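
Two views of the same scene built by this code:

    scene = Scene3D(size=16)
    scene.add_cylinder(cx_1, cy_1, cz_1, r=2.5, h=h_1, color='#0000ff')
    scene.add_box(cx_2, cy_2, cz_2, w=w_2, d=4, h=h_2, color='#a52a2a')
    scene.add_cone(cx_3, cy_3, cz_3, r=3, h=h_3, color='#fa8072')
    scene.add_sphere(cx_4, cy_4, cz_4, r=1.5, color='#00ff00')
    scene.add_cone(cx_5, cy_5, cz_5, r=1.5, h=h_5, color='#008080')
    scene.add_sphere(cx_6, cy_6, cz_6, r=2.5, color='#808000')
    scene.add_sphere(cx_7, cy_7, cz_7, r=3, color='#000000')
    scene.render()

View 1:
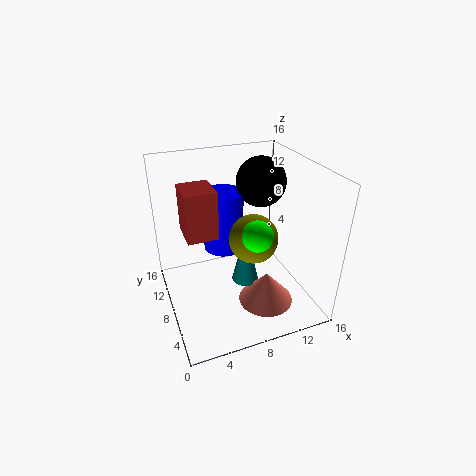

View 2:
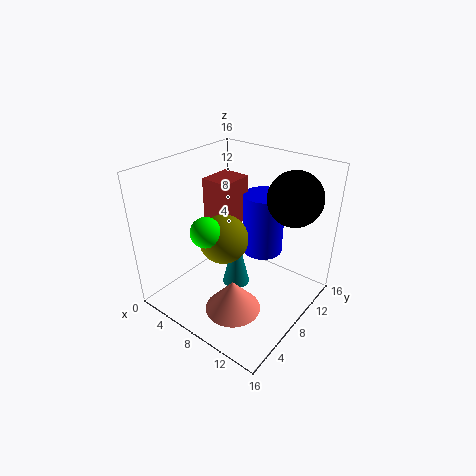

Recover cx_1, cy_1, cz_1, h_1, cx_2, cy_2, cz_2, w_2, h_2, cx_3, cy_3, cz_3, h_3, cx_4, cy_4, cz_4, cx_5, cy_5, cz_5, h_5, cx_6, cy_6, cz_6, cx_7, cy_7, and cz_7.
cx_1 = 8; cy_1 = 13; cz_1 = 4; h_1 = 7.5; cx_2 = 2.5; cy_2 = 8.5; cz_2 = 8; w_2 = 3.5; h_2 = 5.5; cx_3 = 10; cy_3 = 4.5; cz_3 = 1.5; h_3 = 3.5; cx_4 = 8; cy_4 = 3; cz_4 = 11; cx_5 = 8.5; cy_5 = 7; cz_5 = 3; h_5 = 6.5; cx_6 = 8.5; cy_6 = 5; cz_6 = 9.5; cx_7 = 12.5; cy_7 = 12; cz_7 = 12.5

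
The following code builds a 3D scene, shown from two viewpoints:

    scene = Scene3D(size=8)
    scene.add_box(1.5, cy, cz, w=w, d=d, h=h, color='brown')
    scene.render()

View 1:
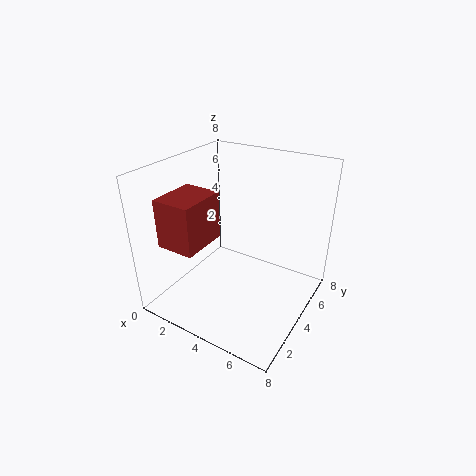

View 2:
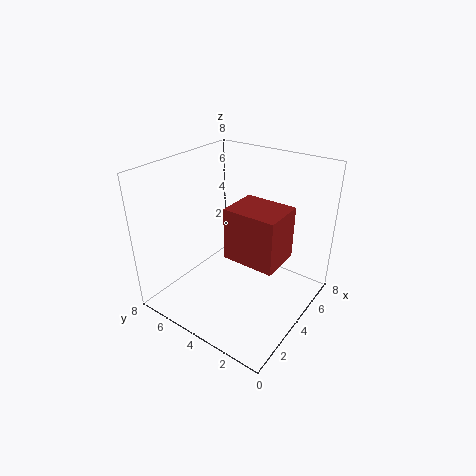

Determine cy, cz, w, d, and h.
cy = 0.5
cz = 4.5
w = 2
d = 2.5
h = 2.5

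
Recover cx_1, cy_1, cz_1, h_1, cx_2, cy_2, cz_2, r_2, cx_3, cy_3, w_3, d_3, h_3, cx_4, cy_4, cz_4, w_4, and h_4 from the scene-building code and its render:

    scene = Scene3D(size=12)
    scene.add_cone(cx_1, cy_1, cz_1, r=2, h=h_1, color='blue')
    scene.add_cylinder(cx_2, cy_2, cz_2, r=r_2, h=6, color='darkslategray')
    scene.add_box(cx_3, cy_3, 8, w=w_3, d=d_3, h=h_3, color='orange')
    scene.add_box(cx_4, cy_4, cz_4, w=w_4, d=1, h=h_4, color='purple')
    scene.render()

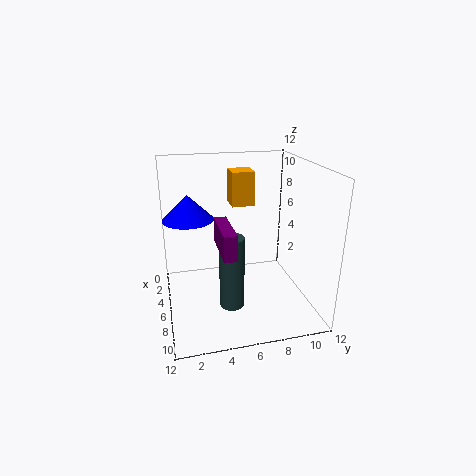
cx_1 = 6, cy_1 = 2, cz_1 = 8, h_1 = 2, cx_2 = 8, cy_2 = 5, cz_2 = 1, r_2 = 1, cx_3 = 2, cy_3 = 6, w_3 = 2, d_3 = 2, h_3 = 3, cx_4 = 6, cy_4 = 4, cz_4 = 6, w_4 = 4, h_4 = 2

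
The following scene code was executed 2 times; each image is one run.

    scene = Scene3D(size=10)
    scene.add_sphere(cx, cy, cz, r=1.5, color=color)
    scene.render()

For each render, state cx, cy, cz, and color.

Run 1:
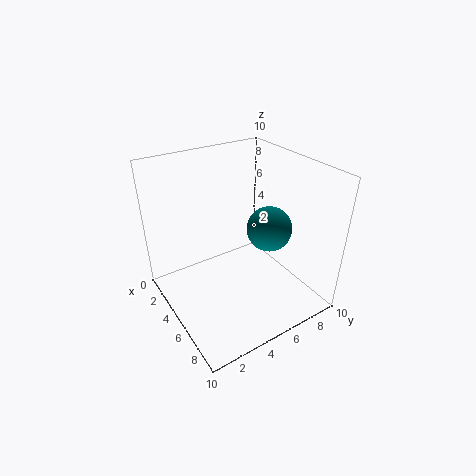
cx = 6.5; cy = 6.5; cz = 6; color = 'teal'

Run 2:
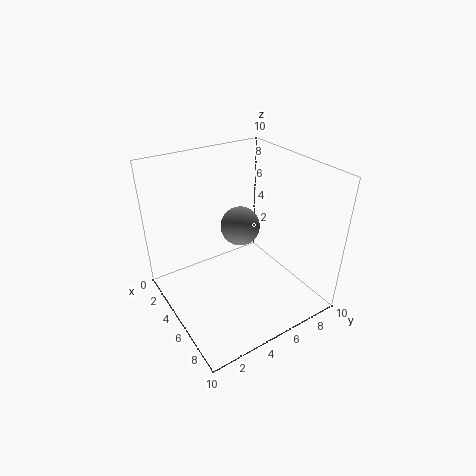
cx = 3; cy = 6.5; cz = 4.5; color = 'gray'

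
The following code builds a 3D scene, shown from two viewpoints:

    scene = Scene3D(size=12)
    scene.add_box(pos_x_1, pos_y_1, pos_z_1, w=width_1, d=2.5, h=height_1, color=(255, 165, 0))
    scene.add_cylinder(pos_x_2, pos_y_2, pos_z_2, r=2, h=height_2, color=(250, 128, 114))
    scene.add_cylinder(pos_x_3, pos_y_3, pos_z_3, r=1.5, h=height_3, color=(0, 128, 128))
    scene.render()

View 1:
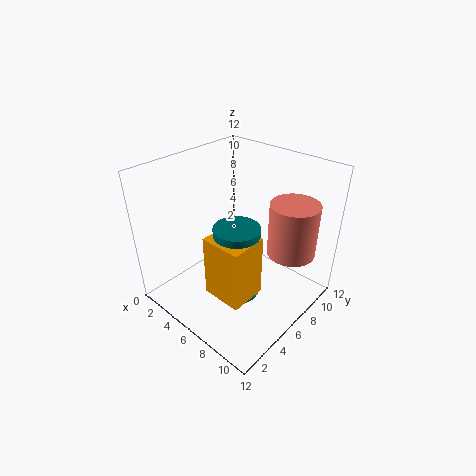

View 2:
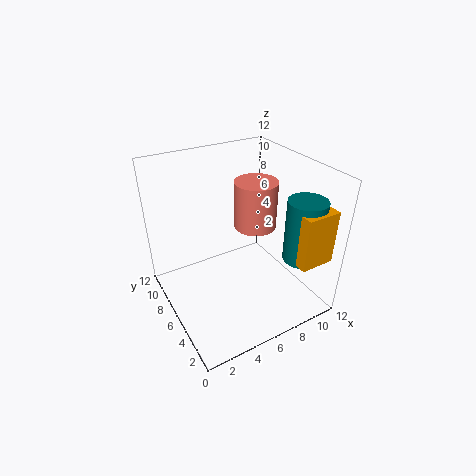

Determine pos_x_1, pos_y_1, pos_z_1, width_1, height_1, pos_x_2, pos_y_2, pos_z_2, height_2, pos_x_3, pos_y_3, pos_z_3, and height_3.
pos_x_1 = 8.25; pos_y_1 = 0.25; pos_z_1 = 5.5; width_1 = 2.75; height_1 = 4.25; pos_x_2 = 9.5; pos_y_2 = 8.75; pos_z_2 = 4.75; height_2 = 4.5; pos_x_3 = 9.5; pos_y_3 = 2; pos_z_3 = 5.25; height_3 = 5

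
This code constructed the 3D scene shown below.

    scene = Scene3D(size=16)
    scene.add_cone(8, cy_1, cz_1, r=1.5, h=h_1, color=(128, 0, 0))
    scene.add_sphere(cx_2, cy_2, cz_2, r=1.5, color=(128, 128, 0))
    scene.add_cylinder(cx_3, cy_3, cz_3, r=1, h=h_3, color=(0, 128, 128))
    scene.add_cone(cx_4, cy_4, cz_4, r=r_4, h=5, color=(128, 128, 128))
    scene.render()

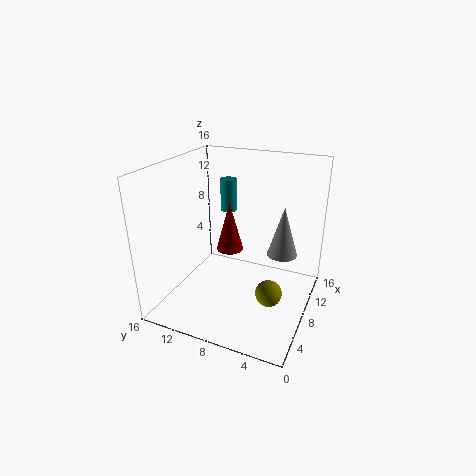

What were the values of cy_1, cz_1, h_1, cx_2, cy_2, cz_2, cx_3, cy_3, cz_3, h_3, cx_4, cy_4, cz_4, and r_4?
cy_1 = 9
cz_1 = 6.5
h_1 = 5.5
cx_2 = 7.5
cy_2 = 4
cz_2 = 2
cx_3 = 13
cy_3 = 11.5
cz_3 = 9
h_3 = 4
cx_4 = 6.5
cy_4 = 2.5
cz_4 = 8
r_4 = 1.5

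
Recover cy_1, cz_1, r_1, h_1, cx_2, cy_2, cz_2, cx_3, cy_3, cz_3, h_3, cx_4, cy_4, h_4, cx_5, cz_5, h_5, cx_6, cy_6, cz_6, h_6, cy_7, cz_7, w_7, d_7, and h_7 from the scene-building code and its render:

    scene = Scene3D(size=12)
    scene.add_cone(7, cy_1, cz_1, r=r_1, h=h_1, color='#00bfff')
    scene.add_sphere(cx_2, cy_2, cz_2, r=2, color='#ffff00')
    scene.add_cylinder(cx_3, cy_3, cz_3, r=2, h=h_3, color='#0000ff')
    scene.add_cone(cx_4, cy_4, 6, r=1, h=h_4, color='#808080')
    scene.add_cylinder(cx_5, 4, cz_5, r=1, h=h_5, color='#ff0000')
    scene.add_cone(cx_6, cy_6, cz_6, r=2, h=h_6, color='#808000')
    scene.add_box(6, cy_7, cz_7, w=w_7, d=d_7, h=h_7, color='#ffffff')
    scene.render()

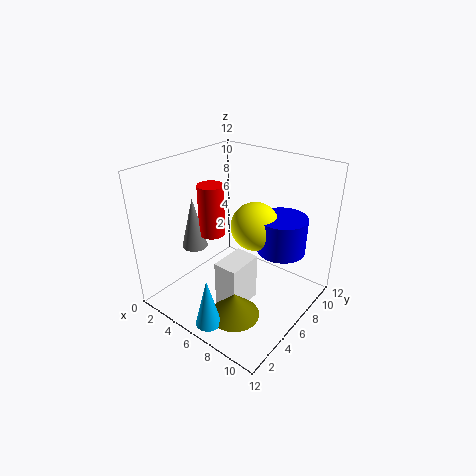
cy_1 = 1
cz_1 = 1
r_1 = 1
h_1 = 4
cx_2 = 7
cy_2 = 7
cz_2 = 7
cx_3 = 9
cy_3 = 8
cz_3 = 5
h_3 = 3
cx_4 = 4
cy_4 = 3
h_4 = 4
cx_5 = 5
cz_5 = 7
h_5 = 4
cx_6 = 8
cy_6 = 3
cz_6 = 1
h_6 = 2
cy_7 = 3
cz_7 = 1
w_7 = 2
d_7 = 3
h_7 = 4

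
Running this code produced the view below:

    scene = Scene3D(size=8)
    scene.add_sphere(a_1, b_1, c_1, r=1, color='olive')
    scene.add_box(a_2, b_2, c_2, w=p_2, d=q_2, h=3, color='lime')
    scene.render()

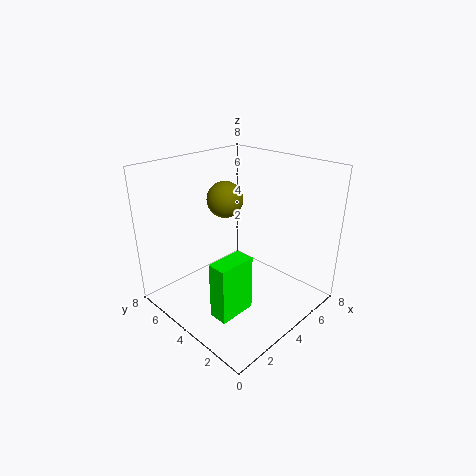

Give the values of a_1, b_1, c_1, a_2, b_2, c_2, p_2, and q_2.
a_1 = 4, b_1 = 5, c_1 = 6, a_2 = 1, b_2 = 2, c_2 = 1, p_2 = 2, q_2 = 1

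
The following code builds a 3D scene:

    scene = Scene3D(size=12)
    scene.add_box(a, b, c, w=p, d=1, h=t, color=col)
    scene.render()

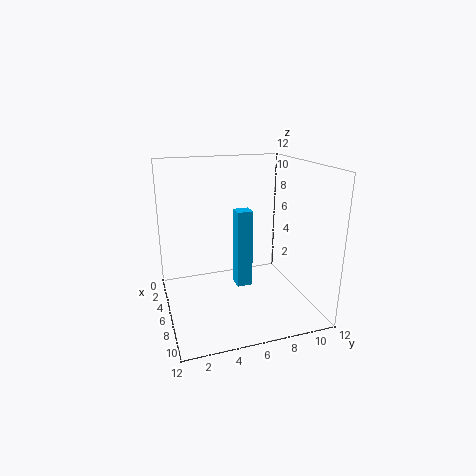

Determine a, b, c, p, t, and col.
a = 11, b = 4, c = 5, p = 1, t = 5, col = 'deepskyblue'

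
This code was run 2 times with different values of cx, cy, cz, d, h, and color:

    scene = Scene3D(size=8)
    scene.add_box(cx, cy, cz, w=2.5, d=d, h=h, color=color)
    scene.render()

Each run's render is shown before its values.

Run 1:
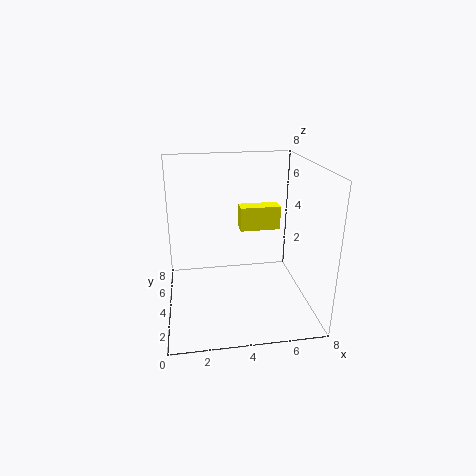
cx = 4.5
cy = 6
cz = 3.5
d = 1
h = 1.5
color = 'yellow'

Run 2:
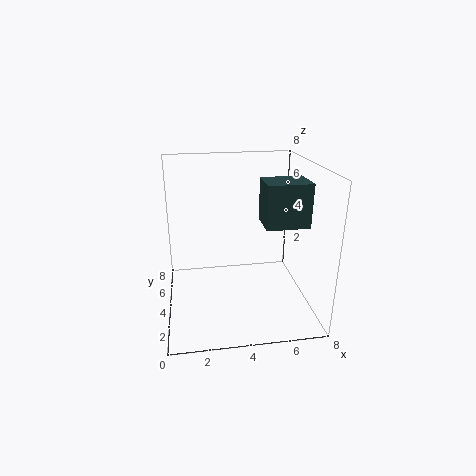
cx = 5.5
cy = 3.5
cz = 4.5
d = 2
h = 2.5
color = 'darkslategray'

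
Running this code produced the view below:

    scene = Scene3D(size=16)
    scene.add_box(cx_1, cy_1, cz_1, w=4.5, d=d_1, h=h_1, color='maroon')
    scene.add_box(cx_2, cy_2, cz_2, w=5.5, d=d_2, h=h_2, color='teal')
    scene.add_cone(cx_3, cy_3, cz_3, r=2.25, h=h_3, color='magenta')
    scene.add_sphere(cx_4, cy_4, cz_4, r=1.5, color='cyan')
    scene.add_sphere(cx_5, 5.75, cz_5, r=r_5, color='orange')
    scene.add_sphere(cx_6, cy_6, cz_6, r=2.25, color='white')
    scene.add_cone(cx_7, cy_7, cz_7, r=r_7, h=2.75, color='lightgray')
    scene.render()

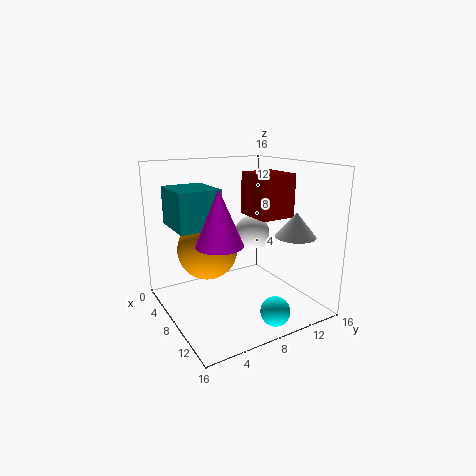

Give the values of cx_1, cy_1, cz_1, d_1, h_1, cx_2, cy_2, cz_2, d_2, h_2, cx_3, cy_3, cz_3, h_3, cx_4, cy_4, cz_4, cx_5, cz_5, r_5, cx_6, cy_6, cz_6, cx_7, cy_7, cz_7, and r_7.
cx_1 = 6.25, cy_1 = 9.5, cz_1 = 10.25, d_1 = 4, h_1 = 4.75, cx_2 = 2.25, cy_2 = 1.5, cz_2 = 9.25, d_2 = 4.75, h_2 = 4.25, cx_3 = 12.25, cy_3 = 3.5, cz_3 = 9.25, h_3 = 5.25, cx_4 = 14.5, cy_4 = 8.5, cz_4 = 2, cx_5 = 4.75, cz_5 = 6, r_5 = 3.5, cx_6 = 4, cy_6 = 12.5, cz_6 = 6.75, cx_7 = 11.5, cy_7 = 13.25, cz_7 = 8.25, r_7 = 2.25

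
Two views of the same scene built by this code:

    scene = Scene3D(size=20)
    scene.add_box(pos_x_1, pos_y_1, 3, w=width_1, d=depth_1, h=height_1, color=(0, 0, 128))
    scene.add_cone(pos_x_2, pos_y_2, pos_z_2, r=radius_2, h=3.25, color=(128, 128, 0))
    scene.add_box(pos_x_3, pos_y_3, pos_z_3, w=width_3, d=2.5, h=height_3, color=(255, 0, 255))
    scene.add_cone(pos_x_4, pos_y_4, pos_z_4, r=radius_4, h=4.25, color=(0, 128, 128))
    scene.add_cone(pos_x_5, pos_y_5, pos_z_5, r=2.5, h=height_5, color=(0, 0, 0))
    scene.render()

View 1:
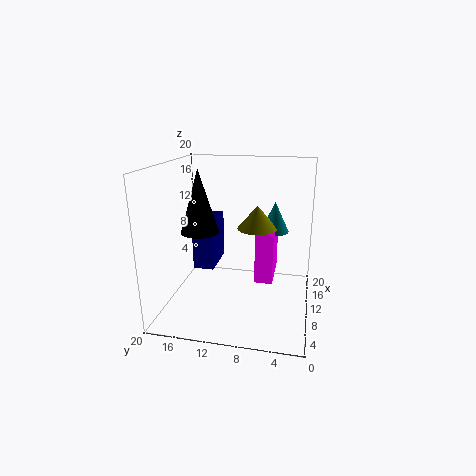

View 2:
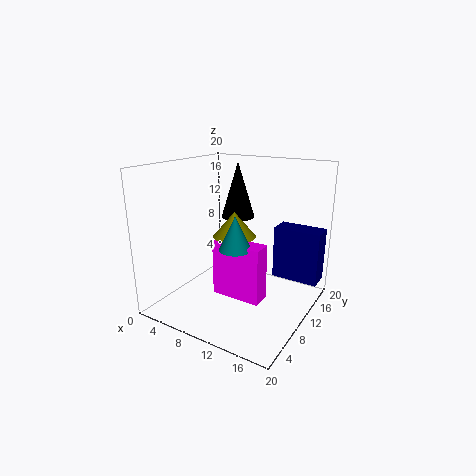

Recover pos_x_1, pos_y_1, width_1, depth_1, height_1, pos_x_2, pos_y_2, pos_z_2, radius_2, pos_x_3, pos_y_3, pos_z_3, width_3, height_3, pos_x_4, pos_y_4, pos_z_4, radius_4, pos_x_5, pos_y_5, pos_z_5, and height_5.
pos_x_1 = 13.25; pos_y_1 = 14.75; width_1 = 6.75; depth_1 = 3.25; height_1 = 7.75; pos_x_2 = 11; pos_y_2 = 7.5; pos_z_2 = 11.25; radius_2 = 2.75; pos_x_3 = 9.25; pos_y_3 = 5; pos_z_3 = 3.75; width_3 = 6.5; height_3 = 7.25; pos_x_4 = 12.5; pos_y_4 = 5.25; pos_z_4 = 10.5; radius_4 = 2; pos_x_5 = 7.25; pos_y_5 = 14.5; pos_z_5 = 11.5; height_5 = 8.25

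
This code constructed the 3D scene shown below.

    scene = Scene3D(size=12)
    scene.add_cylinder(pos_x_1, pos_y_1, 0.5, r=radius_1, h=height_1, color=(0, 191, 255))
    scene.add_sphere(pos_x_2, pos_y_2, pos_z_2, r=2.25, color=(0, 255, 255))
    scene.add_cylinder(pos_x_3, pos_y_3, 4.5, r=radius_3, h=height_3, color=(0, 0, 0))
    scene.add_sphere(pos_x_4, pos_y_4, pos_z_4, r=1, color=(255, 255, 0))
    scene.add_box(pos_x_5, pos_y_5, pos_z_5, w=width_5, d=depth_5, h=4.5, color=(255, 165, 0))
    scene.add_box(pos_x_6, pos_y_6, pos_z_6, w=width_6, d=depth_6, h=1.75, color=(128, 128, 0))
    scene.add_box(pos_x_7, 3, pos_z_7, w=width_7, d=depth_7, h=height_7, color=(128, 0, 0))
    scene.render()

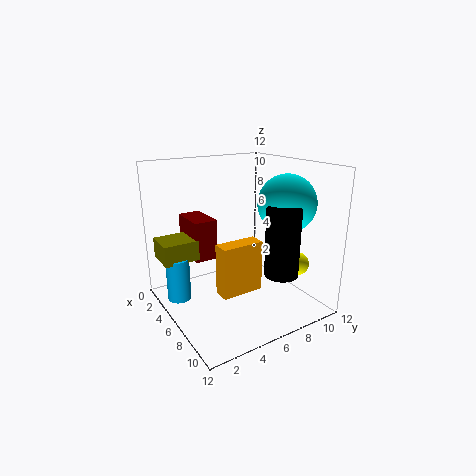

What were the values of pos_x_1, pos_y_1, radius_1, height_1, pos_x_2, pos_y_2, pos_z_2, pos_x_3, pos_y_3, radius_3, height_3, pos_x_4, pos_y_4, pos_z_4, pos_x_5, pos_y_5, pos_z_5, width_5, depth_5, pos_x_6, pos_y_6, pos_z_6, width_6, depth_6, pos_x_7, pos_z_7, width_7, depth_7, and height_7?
pos_x_1 = 3.5, pos_y_1 = 1.5, radius_1 = 1, height_1 = 3.75, pos_x_2 = 9, pos_y_2 = 8.5, pos_z_2 = 9.25, pos_x_3 = 10.75, pos_y_3 = 6.75, radius_3 = 1.25, height_3 = 5, pos_x_4 = 8.5, pos_y_4 = 10.5, pos_z_4 = 3.5, pos_x_5 = 5.25, pos_y_5 = 4.25, pos_z_5 = 1, width_5 = 1.5, depth_5 = 3.75, pos_x_6 = 1.5, pos_y_6 = 0.25, pos_z_6 = 4, width_6 = 2.75, depth_6 = 3, pos_x_7 = 0.75, pos_z_7 = 3.75, width_7 = 3.5, depth_7 = 2, height_7 = 3.5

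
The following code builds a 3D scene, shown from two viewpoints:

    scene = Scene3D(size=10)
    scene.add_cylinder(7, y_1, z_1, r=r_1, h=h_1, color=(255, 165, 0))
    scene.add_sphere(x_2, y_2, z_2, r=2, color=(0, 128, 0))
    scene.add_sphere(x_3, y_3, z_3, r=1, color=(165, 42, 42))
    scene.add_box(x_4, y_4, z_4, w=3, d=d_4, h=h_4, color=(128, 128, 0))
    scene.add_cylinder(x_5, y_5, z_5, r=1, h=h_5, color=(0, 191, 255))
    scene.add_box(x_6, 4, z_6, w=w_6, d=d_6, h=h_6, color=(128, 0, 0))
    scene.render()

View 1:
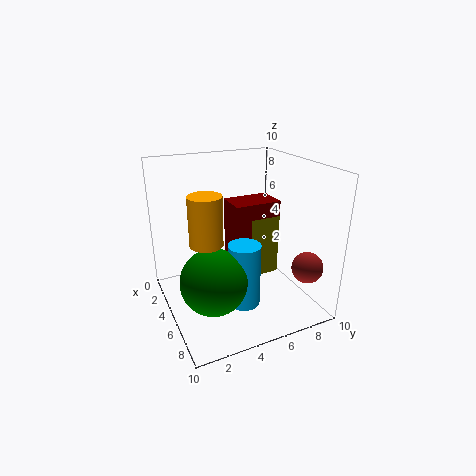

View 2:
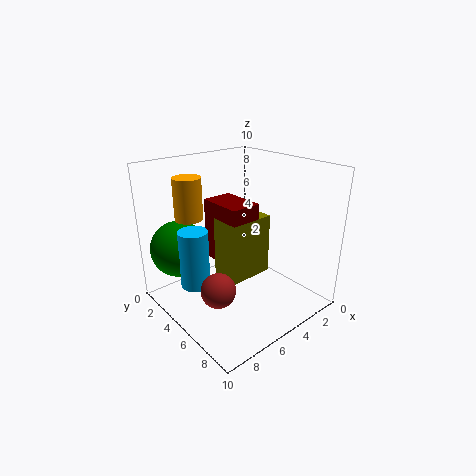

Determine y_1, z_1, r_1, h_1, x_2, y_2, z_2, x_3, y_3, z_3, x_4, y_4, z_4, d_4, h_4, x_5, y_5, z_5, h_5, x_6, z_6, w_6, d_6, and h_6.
y_1 = 2; z_1 = 6; r_1 = 1; h_1 = 3; x_2 = 8; y_2 = 2; z_2 = 4; x_3 = 9; y_3 = 8; z_3 = 4; x_4 = 4; y_4 = 5; z_4 = 3; d_4 = 2; h_4 = 4; x_5 = 8; y_5 = 4; z_5 = 2; h_5 = 4; x_6 = 5; z_6 = 4; w_6 = 2; d_6 = 3; h_6 = 4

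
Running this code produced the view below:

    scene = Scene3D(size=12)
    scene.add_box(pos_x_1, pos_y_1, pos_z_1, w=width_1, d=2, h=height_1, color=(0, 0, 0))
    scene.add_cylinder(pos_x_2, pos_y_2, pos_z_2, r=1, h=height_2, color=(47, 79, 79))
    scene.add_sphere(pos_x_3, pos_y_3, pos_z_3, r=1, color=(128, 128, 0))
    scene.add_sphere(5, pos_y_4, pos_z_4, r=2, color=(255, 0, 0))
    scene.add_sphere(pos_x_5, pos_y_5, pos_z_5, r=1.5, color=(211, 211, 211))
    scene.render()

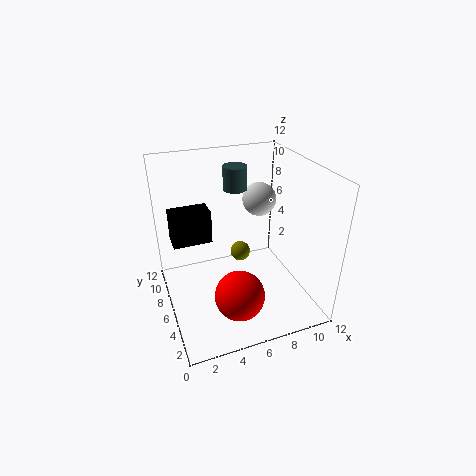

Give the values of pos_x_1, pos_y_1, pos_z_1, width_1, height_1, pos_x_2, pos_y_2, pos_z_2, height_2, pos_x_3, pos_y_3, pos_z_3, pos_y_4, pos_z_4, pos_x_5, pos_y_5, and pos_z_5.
pos_x_1 = 1; pos_y_1 = 8.5; pos_z_1 = 4.5; width_1 = 3.5; height_1 = 3; pos_x_2 = 6.5; pos_y_2 = 8; pos_z_2 = 9.5; height_2 = 2; pos_x_3 = 8; pos_y_3 = 10.5; pos_z_3 = 1.5; pos_y_4 = 3; pos_z_4 = 2.5; pos_x_5 = 9; pos_y_5 = 8.5; pos_z_5 = 8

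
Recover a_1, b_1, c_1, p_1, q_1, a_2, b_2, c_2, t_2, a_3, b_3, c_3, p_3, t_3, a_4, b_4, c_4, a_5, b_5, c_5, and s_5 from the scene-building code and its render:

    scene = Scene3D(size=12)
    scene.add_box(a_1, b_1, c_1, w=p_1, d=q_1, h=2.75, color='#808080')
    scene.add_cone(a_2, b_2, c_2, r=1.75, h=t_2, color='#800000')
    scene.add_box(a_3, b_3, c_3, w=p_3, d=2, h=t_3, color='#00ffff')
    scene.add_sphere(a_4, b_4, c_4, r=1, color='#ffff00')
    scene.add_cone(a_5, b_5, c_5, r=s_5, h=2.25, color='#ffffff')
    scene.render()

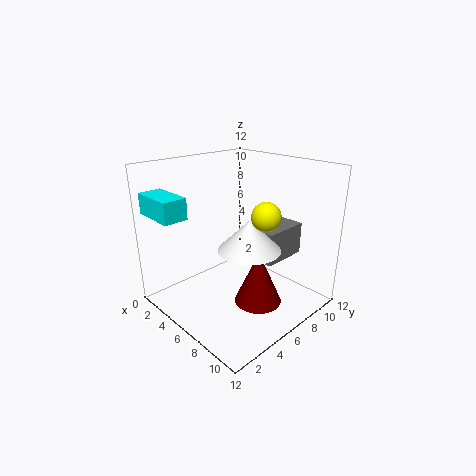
a_1 = 6; b_1 = 7; c_1 = 4; p_1 = 2.75; q_1 = 4; a_2 = 9.75; b_2 = 4.5; c_2 = 2.5; t_2 = 4; a_3 = 0.25; b_3 = 0.5; c_3 = 8; p_3 = 3.75; t_3 = 1.75; a_4 = 10.5; b_4 = 4.25; c_4 = 9.5; a_5 = 9.25; b_5 = 4; c_5 = 6.75; s_5 = 2.25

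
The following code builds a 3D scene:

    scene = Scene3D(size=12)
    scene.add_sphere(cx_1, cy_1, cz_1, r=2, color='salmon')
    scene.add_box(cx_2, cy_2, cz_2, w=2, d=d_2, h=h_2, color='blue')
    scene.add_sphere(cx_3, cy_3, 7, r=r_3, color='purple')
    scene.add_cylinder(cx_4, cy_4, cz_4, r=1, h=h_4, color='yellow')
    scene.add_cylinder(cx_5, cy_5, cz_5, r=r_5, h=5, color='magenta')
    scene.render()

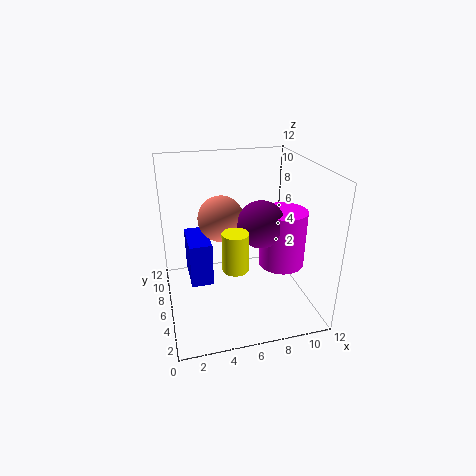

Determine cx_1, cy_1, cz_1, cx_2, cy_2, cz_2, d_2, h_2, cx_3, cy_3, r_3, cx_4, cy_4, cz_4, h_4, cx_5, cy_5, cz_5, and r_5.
cx_1 = 5; cy_1 = 8; cz_1 = 7; cx_2 = 2; cy_2 = 7; cz_2 = 1; d_2 = 4; h_2 = 4; cx_3 = 8; cy_3 = 6; r_3 = 2; cx_4 = 5; cy_4 = 3; cz_4 = 5; h_4 = 3; cx_5 = 10; cy_5 = 6; cz_5 = 3; r_5 = 2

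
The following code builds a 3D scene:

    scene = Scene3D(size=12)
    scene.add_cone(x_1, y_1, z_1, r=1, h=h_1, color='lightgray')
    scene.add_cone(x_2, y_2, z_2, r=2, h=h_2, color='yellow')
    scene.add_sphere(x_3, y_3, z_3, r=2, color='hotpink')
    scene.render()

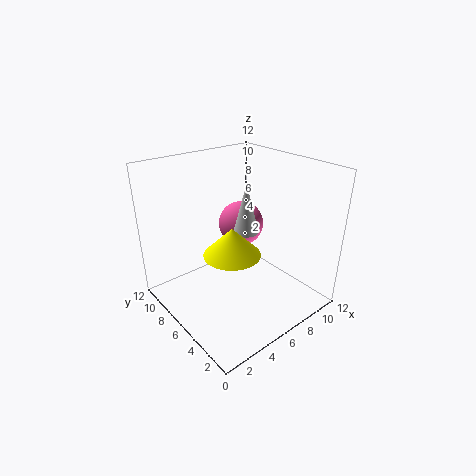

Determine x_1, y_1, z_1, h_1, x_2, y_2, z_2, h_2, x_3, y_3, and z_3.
x_1 = 6, y_1 = 5, z_1 = 7, h_1 = 4, x_2 = 3, y_2 = 3, z_2 = 7, h_2 = 2, x_3 = 8, y_3 = 8, z_3 = 6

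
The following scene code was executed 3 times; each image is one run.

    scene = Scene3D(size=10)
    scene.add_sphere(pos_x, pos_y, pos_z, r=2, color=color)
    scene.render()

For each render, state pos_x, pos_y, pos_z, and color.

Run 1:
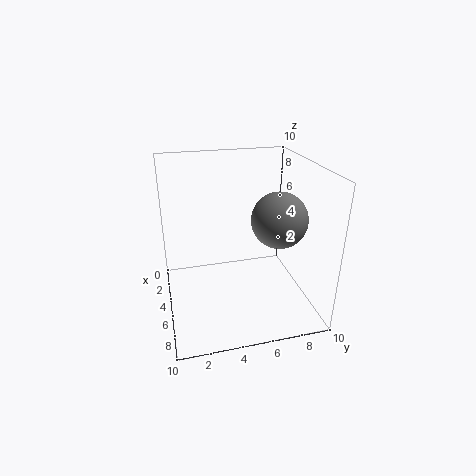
pos_x = 5
pos_y = 8
pos_z = 6
color = 'gray'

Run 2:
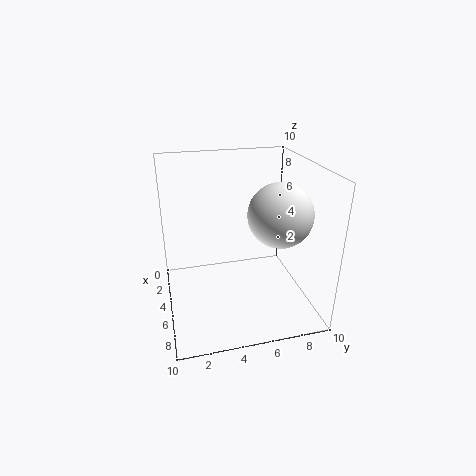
pos_x = 7.5
pos_y = 7
pos_z = 7.5
color = 'white'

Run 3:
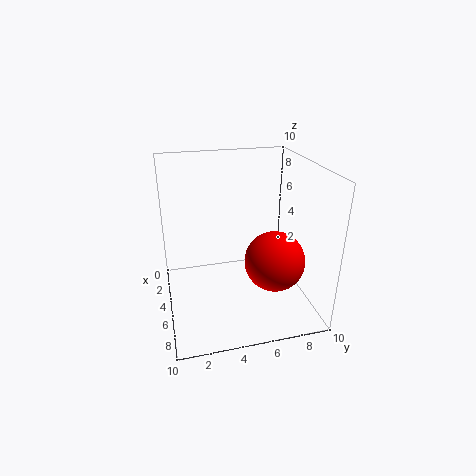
pos_x = 7
pos_y = 7
pos_z = 4
color = 'red'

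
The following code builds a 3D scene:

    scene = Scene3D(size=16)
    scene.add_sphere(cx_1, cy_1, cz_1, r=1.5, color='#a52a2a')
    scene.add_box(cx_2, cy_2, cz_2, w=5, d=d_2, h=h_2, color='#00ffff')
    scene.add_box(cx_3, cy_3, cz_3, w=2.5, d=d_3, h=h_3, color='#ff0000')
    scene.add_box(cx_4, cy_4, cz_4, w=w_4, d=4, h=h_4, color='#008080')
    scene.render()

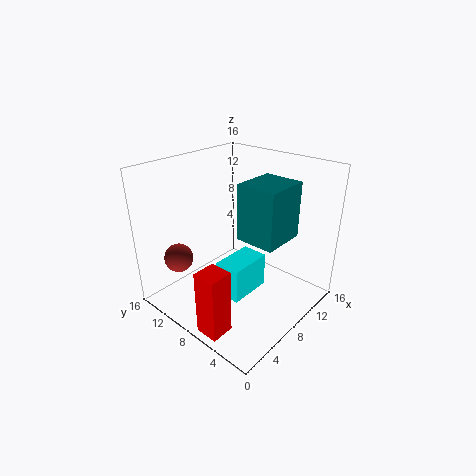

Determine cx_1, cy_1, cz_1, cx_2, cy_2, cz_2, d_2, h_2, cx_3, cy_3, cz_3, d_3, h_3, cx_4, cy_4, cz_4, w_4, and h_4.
cx_1 = 2; cy_1 = 11; cz_1 = 7; cx_2 = 5.5; cy_2 = 6; cz_2 = 1.5; d_2 = 3; h_2 = 4; cx_3 = 0.5; cy_3 = 4.5; cz_3 = 0.5; d_3 = 2.5; h_3 = 7; cx_4 = 5; cy_4 = 1.5; cz_4 = 10; w_4 = 4.5; h_4 = 5.5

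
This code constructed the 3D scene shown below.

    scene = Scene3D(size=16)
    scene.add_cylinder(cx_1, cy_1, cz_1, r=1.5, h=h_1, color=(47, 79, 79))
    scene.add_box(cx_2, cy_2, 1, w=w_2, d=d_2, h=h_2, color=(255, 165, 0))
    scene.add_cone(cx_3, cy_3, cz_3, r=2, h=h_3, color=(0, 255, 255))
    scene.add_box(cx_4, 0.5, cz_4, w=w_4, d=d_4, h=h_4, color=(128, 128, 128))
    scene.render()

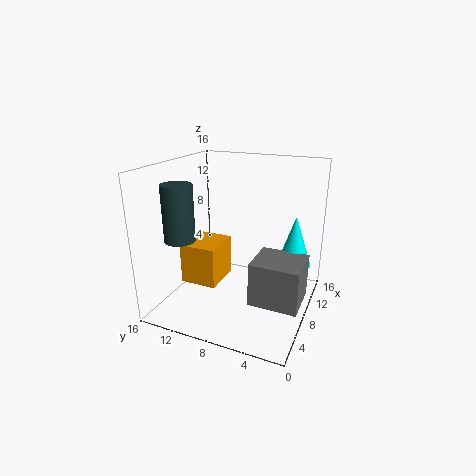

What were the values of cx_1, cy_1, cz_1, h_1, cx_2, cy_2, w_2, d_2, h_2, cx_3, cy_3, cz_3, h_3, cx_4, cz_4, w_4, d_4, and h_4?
cx_1 = 2; cy_1 = 11.5; cz_1 = 9.5; h_1 = 5.5; cx_2 = 7.5; cy_2 = 11; w_2 = 5; d_2 = 4.5; h_2 = 5; cx_3 = 12; cy_3 = 2.5; cz_3 = 4; h_3 = 6; cx_4 = 6; cz_4 = 1; w_4 = 5; d_4 = 5.5; h_4 = 5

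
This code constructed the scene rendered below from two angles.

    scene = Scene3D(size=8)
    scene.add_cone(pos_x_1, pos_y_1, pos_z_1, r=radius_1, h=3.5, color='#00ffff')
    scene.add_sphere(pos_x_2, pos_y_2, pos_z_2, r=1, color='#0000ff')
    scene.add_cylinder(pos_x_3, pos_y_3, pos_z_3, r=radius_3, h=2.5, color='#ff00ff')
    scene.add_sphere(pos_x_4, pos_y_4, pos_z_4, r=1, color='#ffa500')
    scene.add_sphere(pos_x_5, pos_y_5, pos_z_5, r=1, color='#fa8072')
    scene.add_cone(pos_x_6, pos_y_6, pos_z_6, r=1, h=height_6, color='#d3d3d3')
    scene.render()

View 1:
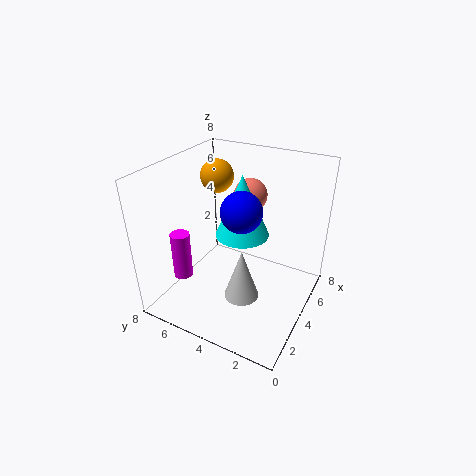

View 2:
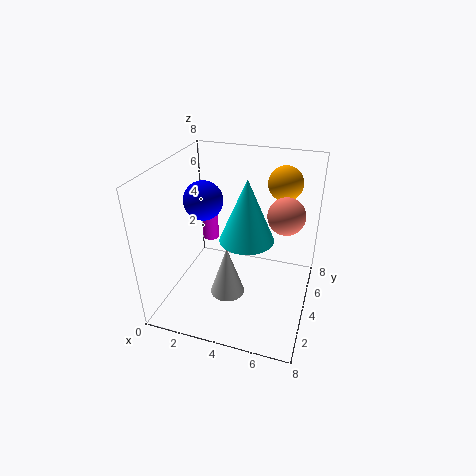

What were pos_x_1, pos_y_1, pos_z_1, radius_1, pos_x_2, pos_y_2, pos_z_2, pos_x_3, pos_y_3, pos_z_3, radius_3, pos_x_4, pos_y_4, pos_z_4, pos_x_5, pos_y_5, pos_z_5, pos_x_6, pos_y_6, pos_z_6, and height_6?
pos_x_1 = 4.5
pos_y_1 = 4
pos_z_1 = 4
radius_1 = 1.5
pos_x_2 = 2.5
pos_y_2 = 3
pos_z_2 = 6.5
pos_x_3 = 1.5
pos_y_3 = 6
pos_z_3 = 2.5
radius_3 = 0.5
pos_x_4 = 6
pos_y_4 = 6.5
pos_z_4 = 6.5
pos_x_5 = 6.5
pos_y_5 = 4.5
pos_z_5 = 5.5
pos_x_6 = 3.5
pos_y_6 = 3.5
pos_z_6 = 0.5
height_6 = 3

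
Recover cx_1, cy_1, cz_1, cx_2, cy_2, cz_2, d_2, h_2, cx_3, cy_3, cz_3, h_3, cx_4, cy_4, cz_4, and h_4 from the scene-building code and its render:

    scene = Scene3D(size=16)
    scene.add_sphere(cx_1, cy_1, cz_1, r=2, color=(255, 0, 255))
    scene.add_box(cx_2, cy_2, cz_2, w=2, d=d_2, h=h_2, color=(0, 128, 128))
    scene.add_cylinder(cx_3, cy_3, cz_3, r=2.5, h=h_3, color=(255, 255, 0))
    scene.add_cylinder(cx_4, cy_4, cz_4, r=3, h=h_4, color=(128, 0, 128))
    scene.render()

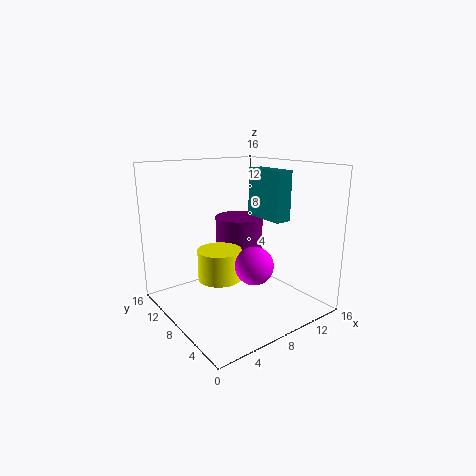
cx_1 = 7.5
cy_1 = 4.5
cz_1 = 6
cx_2 = 13
cy_2 = 7
cz_2 = 9
d_2 = 5.5
h_2 = 6
cx_3 = 6.5
cy_3 = 9.5
cz_3 = 3
h_3 = 3.5
cx_4 = 11.5
cy_4 = 12.5
cz_4 = 3.5
h_4 = 5.5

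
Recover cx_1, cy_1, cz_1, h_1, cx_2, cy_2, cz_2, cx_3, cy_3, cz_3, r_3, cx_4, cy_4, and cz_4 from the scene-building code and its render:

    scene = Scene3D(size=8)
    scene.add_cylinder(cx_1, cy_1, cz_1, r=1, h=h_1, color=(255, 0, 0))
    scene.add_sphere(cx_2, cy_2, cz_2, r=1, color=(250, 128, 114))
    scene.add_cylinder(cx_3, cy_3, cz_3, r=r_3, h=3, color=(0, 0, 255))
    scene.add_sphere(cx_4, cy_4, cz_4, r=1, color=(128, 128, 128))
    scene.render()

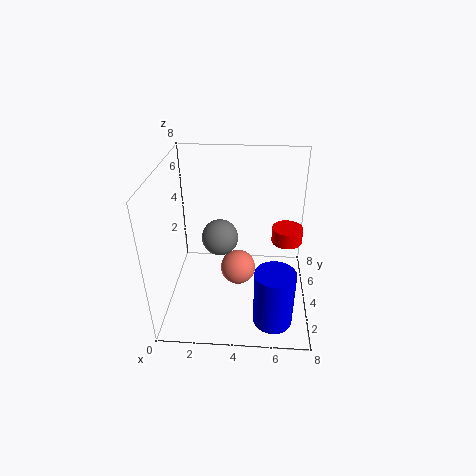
cx_1 = 7, cy_1 = 7, cz_1 = 2, h_1 = 1, cx_2 = 4, cy_2 = 4, cz_2 = 2, cx_3 = 6, cy_3 = 1, cz_3 = 1, r_3 = 1, cx_4 = 3, cy_4 = 4, cz_4 = 4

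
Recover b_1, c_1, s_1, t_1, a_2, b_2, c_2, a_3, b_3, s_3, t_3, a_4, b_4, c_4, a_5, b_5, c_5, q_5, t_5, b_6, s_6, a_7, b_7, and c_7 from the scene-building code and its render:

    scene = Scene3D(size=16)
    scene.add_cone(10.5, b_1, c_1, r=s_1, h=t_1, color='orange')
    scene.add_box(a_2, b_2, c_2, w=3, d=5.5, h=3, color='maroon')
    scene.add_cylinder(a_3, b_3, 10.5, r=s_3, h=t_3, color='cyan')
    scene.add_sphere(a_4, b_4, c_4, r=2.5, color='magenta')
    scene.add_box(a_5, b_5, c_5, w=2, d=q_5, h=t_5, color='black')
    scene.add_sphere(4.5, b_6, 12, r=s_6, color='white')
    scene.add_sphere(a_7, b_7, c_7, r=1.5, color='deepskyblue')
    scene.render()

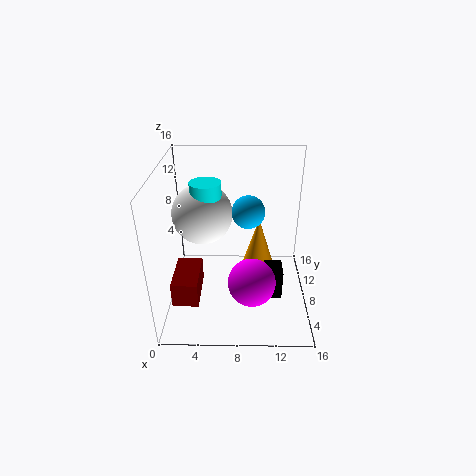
b_1 = 11.5, c_1 = 2, s_1 = 2, t_1 = 6.5, a_2 = 0.5, b_2 = 5, c_2 = 0.5, a_3 = 5, b_3 = 5.5, s_3 = 1.5, t_3 = 5, a_4 = 9.5, b_4 = 4, c_4 = 5, a_5 = 11, b_5 = 5.5, c_5 = 1.5, q_5 = 2.5, t_5 = 3.5, b_6 = 6, s_6 = 3, a_7 = 9, b_7 = 3.5, c_7 = 13.5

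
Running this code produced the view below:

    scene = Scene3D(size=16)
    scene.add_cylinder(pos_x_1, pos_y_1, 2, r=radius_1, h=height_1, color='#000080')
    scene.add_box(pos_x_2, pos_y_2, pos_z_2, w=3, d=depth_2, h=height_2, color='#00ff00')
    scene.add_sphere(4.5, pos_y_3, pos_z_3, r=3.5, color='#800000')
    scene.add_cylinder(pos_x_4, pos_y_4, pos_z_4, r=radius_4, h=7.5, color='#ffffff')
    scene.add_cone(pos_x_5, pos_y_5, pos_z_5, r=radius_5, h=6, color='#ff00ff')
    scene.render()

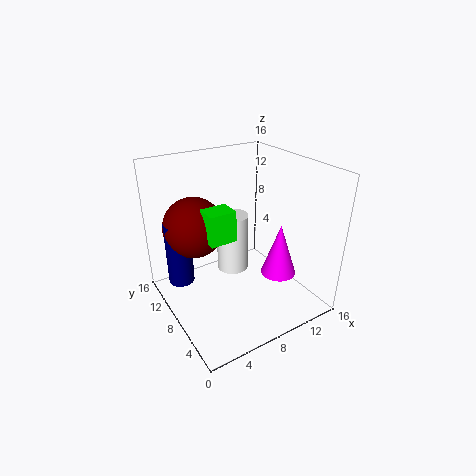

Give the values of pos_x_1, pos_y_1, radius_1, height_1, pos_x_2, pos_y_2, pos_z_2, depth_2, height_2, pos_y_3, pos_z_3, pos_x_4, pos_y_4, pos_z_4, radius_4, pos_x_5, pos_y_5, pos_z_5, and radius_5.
pos_x_1 = 2.5
pos_y_1 = 12
radius_1 = 1.5
height_1 = 7.5
pos_x_2 = 4.5
pos_y_2 = 7.5
pos_z_2 = 8
depth_2 = 2.5
height_2 = 3.5
pos_y_3 = 12
pos_z_3 = 8.5
pos_x_4 = 10
pos_y_4 = 12.5
pos_z_4 = 1
radius_4 = 2
pos_x_5 = 12
pos_y_5 = 5.5
pos_z_5 = 3.5
radius_5 = 2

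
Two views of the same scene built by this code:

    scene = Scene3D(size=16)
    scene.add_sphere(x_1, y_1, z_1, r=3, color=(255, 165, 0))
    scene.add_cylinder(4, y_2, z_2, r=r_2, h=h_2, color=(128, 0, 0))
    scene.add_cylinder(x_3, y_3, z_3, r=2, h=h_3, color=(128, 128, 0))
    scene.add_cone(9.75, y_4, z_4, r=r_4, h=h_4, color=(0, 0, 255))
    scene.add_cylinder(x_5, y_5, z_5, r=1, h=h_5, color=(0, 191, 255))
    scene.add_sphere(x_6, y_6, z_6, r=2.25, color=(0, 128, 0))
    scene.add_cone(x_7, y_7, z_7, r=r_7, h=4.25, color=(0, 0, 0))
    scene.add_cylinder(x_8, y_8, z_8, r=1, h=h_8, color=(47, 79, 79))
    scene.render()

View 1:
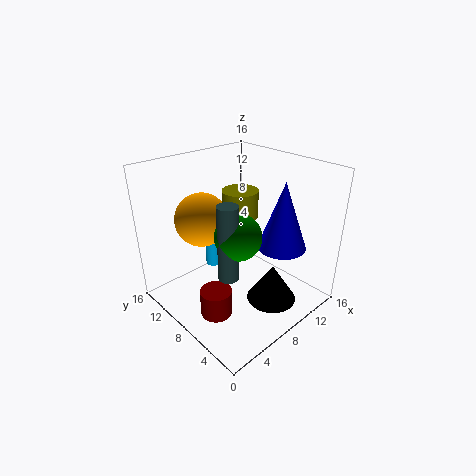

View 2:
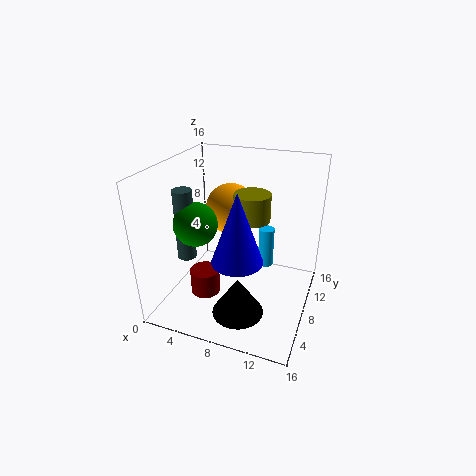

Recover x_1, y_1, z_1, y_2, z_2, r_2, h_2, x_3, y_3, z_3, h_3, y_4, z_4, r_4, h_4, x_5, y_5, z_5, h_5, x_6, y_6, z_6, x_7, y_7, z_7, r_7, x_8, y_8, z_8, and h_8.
x_1 = 5.75, y_1 = 11.5, z_1 = 9.75, y_2 = 7.25, z_2 = 0.25, r_2 = 1.75, h_2 = 3, x_3 = 9.25, y_3 = 9, z_3 = 10, h_3 = 3, y_4 = 3.25, z_4 = 8.25, r_4 = 2.5, h_4 = 7, x_5 = 9.5, y_5 = 14.5, z_5 = 1, h_5 = 5.25, x_6 = 4.75, y_6 = 4.5, z_6 = 10.75, x_7 = 9.5, y_7 = 4, z_7 = 1.25, r_7 = 2.75, x_8 = 3.5, y_8 = 4.5, z_8 = 6.75, h_8 = 7.5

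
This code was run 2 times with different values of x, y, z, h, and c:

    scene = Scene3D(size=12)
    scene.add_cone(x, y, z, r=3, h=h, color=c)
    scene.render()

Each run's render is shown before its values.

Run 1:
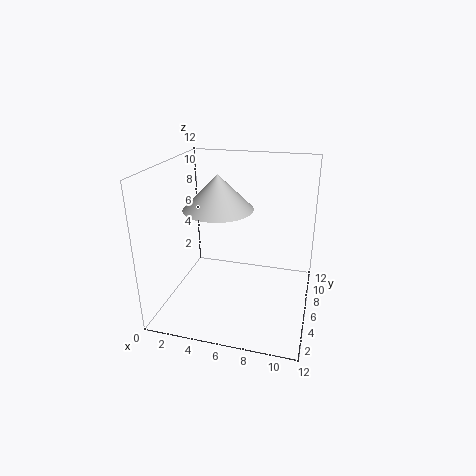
x = 4, y = 7, z = 8, h = 3, c = 'lightgray'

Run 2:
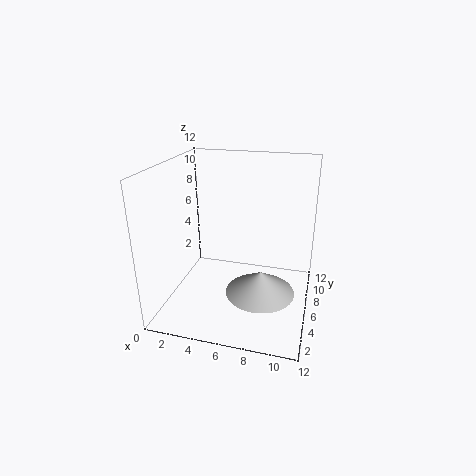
x = 8, y = 6, z = 1, h = 2, c = 'lightgray'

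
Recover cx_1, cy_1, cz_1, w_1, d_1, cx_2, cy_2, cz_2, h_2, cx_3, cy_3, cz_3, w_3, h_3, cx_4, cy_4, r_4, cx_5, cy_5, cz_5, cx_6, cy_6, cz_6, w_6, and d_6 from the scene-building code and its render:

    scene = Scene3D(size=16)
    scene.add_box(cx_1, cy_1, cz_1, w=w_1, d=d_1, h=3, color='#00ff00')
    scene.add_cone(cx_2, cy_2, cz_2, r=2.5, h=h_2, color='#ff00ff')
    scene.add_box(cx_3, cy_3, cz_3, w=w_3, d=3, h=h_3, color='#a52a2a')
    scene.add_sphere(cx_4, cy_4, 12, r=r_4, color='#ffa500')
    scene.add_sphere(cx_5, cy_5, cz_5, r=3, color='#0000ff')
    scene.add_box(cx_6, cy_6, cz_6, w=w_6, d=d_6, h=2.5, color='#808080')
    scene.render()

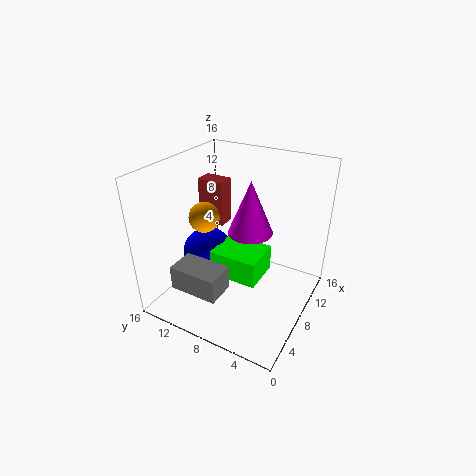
cx_1 = 6; cy_1 = 5; cz_1 = 3.5; w_1 = 4.5; d_1 = 5.5; cx_2 = 9; cy_2 = 7; cz_2 = 8.5; h_2 = 6; cx_3 = 8; cy_3 = 10; cz_3 = 9; w_3 = 2; h_3 = 5; cx_4 = 4; cy_4 = 9.5; r_4 = 1.5; cx_5 = 8.5; cy_5 = 12.5; cz_5 = 4.5; cx_6 = 0.5; cy_6 = 6.5; cz_6 = 5; w_6 = 3; d_6 = 5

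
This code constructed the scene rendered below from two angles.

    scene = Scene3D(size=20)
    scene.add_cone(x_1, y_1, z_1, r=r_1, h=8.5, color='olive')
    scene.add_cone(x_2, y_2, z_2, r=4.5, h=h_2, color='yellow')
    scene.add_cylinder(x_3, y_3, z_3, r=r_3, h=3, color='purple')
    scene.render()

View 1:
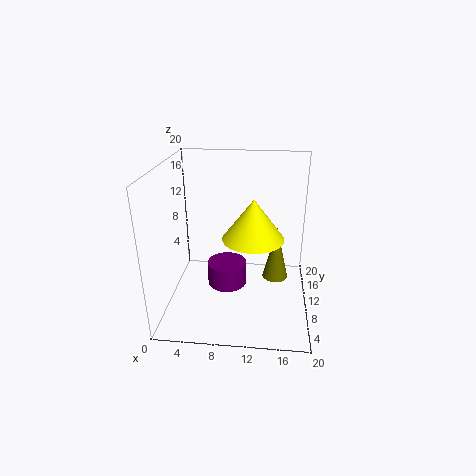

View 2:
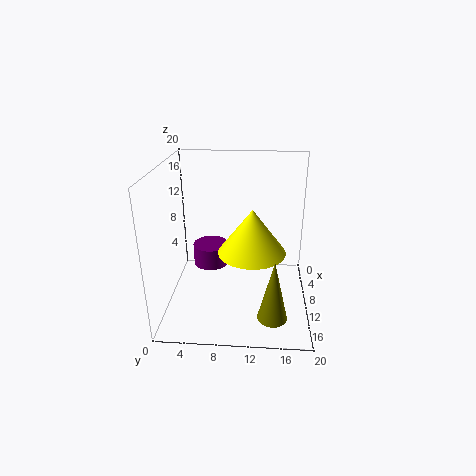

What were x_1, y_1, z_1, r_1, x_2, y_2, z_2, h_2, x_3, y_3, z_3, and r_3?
x_1 = 15.5; y_1 = 15; z_1 = 1; r_1 = 2; x_2 = 12; y_2 = 12; z_2 = 9; h_2 = 6; x_3 = 9; y_3 = 6; z_3 = 5.5; r_3 = 2.5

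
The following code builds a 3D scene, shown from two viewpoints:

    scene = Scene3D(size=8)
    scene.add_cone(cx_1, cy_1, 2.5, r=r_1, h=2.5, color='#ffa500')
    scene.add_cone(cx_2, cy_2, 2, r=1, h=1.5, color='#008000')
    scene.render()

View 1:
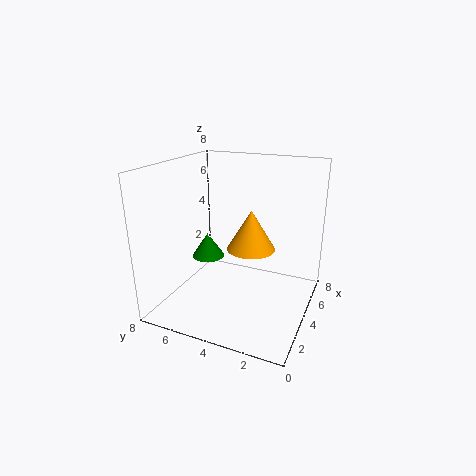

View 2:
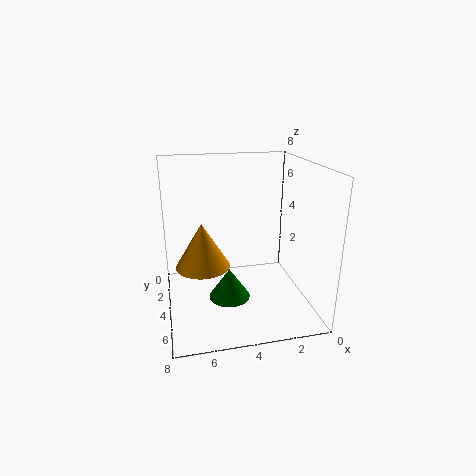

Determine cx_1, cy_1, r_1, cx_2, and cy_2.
cx_1 = 6; cy_1 = 4; r_1 = 1.5; cx_2 = 5; cy_2 = 6.5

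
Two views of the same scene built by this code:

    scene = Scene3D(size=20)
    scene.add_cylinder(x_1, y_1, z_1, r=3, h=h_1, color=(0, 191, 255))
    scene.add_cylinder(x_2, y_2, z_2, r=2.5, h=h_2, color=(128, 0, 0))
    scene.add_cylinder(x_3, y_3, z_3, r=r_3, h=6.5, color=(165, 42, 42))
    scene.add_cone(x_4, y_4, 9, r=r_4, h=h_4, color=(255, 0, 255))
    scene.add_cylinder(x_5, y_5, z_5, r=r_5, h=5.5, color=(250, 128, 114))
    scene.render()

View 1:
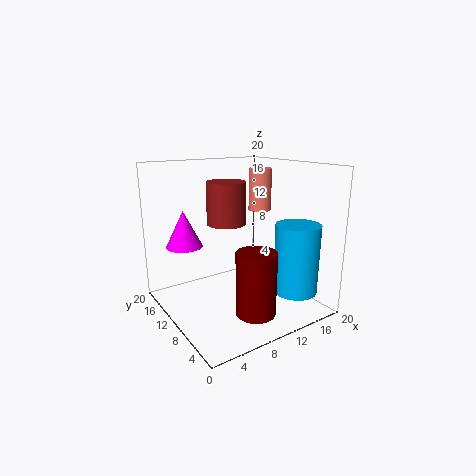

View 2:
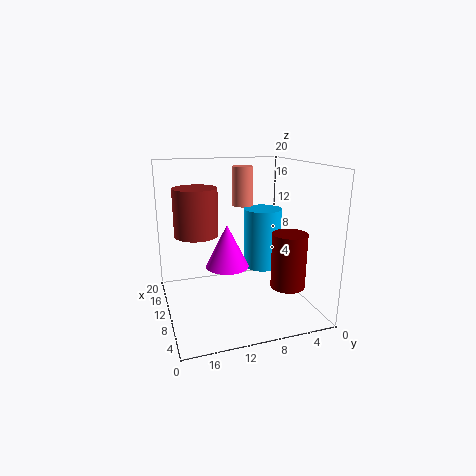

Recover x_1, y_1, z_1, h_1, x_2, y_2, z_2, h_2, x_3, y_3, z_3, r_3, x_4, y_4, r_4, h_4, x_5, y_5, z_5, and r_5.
x_1 = 15.5
y_1 = 4
z_1 = 3
h_1 = 9.5
x_2 = 8
y_2 = 3
z_2 = 2.5
h_2 = 8
x_3 = 11.5
y_3 = 15.5
z_3 = 10.5
r_3 = 3
x_4 = 3.5
y_4 = 13.5
r_4 = 2.5
h_4 = 5
x_5 = 12.5
y_5 = 8.5
z_5 = 14
r_5 = 1.5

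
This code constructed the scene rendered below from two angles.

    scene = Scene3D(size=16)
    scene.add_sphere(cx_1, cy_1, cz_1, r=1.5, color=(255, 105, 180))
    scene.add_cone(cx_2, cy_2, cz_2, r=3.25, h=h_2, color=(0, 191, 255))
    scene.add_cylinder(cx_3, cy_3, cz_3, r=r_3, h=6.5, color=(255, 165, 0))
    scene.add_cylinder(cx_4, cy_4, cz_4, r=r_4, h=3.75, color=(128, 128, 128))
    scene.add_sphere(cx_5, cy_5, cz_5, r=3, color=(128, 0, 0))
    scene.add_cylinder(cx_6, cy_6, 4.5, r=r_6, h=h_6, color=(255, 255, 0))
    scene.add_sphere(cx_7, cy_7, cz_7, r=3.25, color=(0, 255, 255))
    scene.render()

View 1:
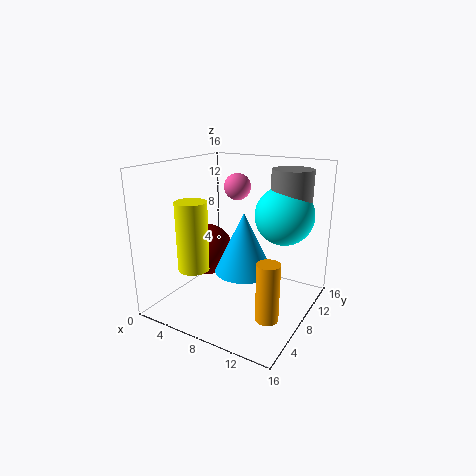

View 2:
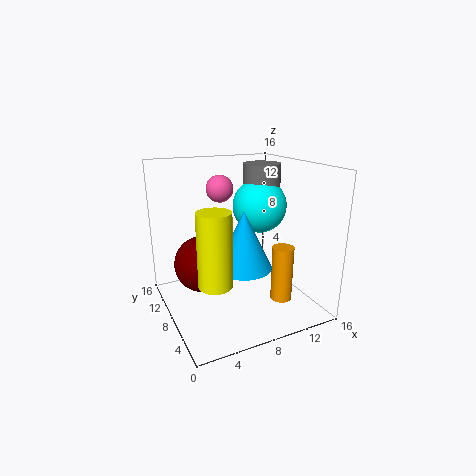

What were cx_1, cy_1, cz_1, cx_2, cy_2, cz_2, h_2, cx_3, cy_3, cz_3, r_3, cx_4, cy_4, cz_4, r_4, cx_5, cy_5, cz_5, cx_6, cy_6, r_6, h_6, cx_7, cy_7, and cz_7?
cx_1 = 6.75, cy_1 = 10, cz_1 = 13.25, cx_2 = 8.75, cy_2 = 8, cz_2 = 4.25, h_2 = 6.75, cx_3 = 12.75, cy_3 = 6, cz_3 = 0.25, r_3 = 1.25, cx_4 = 12.75, cy_4 = 11.25, cz_4 = 11.75, r_4 = 2.25, cx_5 = 3.75, cy_5 = 8, cz_5 = 5.75, cx_6 = 4, cy_6 = 5, r_6 = 1.75, h_6 = 7.75, cx_7 = 12.25, cy_7 = 10.75, cz_7 = 10.5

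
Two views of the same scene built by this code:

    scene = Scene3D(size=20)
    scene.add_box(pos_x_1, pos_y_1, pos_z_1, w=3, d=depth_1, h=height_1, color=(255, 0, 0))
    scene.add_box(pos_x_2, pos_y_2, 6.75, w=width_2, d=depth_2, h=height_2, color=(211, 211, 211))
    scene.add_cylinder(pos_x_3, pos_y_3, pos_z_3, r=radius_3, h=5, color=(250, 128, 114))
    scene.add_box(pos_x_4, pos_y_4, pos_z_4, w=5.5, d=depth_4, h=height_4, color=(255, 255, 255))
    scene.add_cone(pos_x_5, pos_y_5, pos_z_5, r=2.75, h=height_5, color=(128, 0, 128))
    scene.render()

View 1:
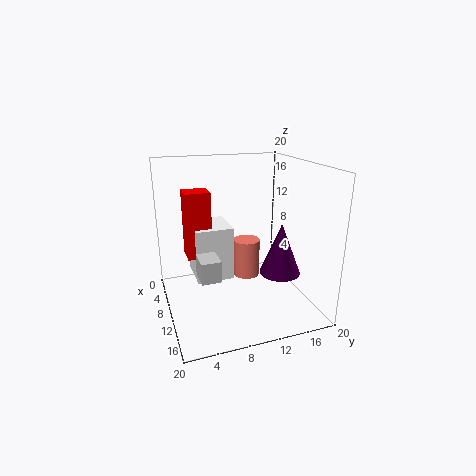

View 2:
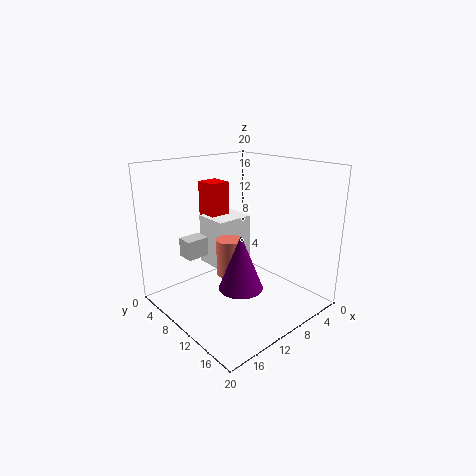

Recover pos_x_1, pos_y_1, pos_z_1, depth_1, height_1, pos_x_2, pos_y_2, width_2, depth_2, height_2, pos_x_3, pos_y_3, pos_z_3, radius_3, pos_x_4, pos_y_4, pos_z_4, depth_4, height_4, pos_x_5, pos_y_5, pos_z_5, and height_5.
pos_x_1 = 8.25; pos_y_1 = 2.75; pos_z_1 = 8.25; depth_1 = 3.25; height_1 = 8.75; pos_x_2 = 12.25; pos_y_2 = 3.5; width_2 = 3.25; depth_2 = 2.5; height_2 = 2.75; pos_x_3 = 12; pos_y_3 = 10.5; pos_z_3 = 5.5; radius_3 = 1.75; pos_x_4 = 6.5; pos_y_4 = 3.75; pos_z_4 = 5; depth_4 = 5; height_4 = 7.25; pos_x_5 = 13.75; pos_y_5 = 14.75; pos_z_5 = 5.75; height_5 = 7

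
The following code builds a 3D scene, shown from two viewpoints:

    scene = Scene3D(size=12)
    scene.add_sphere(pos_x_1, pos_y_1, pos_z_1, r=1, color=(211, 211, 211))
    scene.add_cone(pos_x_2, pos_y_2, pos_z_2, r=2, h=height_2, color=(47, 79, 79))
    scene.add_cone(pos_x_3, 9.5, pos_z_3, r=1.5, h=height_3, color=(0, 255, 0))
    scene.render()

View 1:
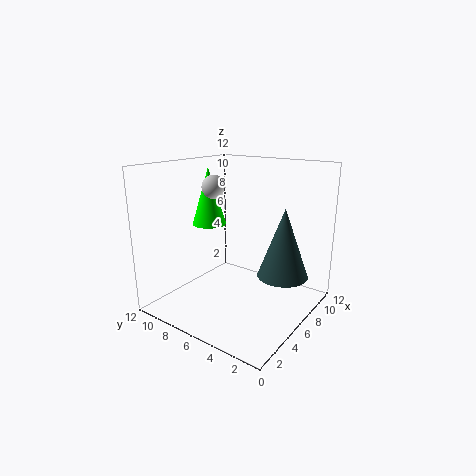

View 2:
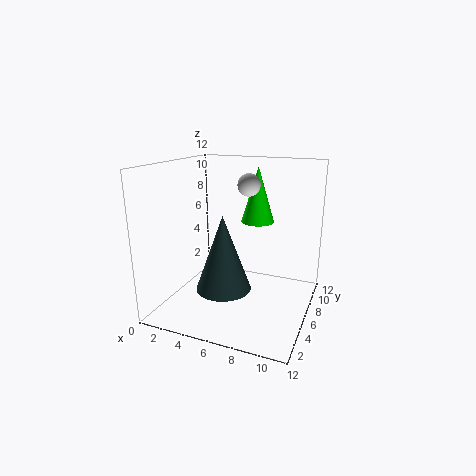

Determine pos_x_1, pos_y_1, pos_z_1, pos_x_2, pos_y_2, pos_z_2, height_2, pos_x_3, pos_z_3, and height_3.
pos_x_1 = 6
pos_y_1 = 8.5
pos_z_1 = 10
pos_x_2 = 6.5
pos_y_2 = 2
pos_z_2 = 3.5
height_2 = 5.5
pos_x_3 = 6.5
pos_z_3 = 6.5
height_3 = 5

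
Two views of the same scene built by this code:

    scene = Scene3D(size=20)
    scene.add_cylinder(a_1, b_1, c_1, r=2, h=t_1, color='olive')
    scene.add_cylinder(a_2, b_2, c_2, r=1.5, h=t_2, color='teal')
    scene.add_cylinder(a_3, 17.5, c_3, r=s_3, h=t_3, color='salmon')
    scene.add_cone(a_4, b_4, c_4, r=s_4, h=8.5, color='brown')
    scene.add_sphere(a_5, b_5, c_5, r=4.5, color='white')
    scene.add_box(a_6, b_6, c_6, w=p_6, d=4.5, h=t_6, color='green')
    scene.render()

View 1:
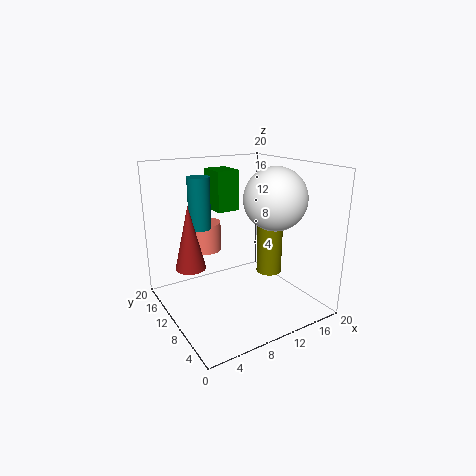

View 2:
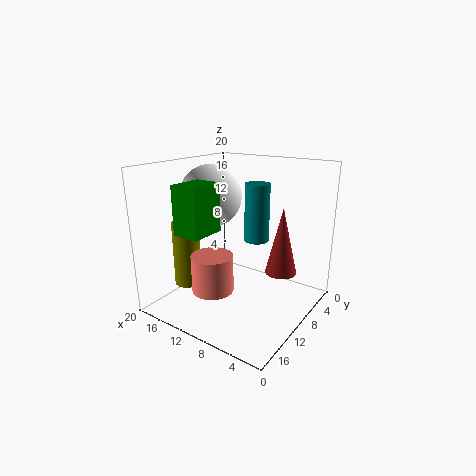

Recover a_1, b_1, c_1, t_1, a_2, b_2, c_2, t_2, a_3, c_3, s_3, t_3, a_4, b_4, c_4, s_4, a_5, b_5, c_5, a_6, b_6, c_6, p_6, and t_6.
a_1 = 17.5; b_1 = 12.5; c_1 = 2; t_1 = 9.5; a_2 = 5.5; b_2 = 12.5; c_2 = 11.5; t_2 = 7; a_3 = 8.5; c_3 = 6; s_3 = 2.5; t_3 = 4.5; a_4 = 3; b_4 = 10.5; c_4 = 7; s_4 = 2; a_5 = 15.5; b_5 = 9; c_5 = 15; a_6 = 9.5; b_6 = 14.5; c_6 = 12.5; p_6 = 3.5; t_6 = 6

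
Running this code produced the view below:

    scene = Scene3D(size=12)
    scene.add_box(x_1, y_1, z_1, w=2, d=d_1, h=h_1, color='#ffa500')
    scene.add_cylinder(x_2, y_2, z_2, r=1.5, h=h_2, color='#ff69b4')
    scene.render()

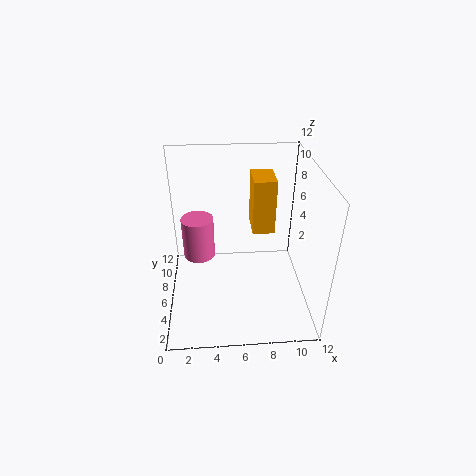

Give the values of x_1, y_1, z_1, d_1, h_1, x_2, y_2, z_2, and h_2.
x_1 = 7.5; y_1 = 8; z_1 = 5; d_1 = 3; h_1 = 5; x_2 = 2.5; y_2 = 9.5; z_2 = 2; h_2 = 4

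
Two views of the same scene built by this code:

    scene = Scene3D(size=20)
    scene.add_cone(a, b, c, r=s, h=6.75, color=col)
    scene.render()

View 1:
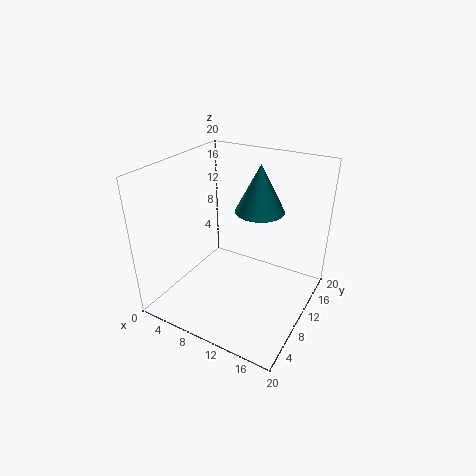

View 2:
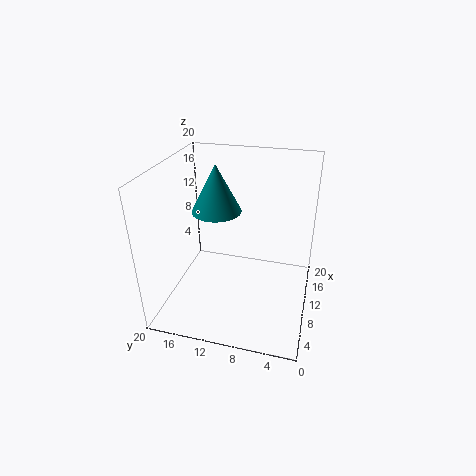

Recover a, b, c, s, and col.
a = 11.5; b = 13.5; c = 13; s = 3.5; col = 'teal'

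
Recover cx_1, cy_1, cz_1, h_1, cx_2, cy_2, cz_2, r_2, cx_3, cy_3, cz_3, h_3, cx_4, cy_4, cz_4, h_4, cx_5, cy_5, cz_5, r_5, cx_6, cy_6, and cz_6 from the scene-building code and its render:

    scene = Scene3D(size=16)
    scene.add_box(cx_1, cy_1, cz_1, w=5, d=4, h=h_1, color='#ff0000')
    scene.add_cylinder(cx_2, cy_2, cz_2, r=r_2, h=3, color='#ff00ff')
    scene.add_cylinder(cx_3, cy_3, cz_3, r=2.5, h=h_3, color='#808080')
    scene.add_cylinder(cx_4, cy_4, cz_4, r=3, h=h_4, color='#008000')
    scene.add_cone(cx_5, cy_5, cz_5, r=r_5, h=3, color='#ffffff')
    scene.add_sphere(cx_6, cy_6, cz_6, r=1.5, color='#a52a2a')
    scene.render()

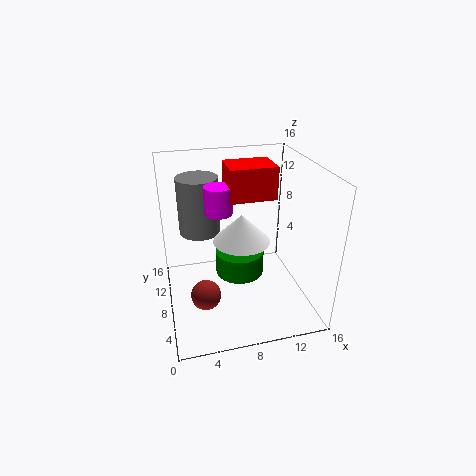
cx_1 = 7
cy_1 = 7
cz_1 = 12.5
h_1 = 3.5
cx_2 = 6
cy_2 = 8.5
cz_2 = 11
r_2 = 1.5
cx_3 = 4.5
cy_3 = 13.5
cz_3 = 6.5
h_3 = 7
cx_4 = 9
cy_4 = 11
cz_4 = 1.5
h_4 = 3
cx_5 = 8
cy_5 = 6.5
cz_5 = 8.5
r_5 = 3
cx_6 = 3.5
cy_6 = 3.5
cz_6 = 4.5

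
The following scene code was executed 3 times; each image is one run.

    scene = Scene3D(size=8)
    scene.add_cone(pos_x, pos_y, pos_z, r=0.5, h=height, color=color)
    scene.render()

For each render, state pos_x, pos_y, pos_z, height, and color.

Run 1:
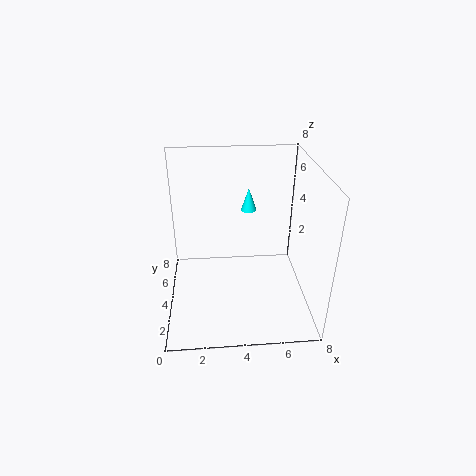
pos_x = 5; pos_y = 7.5; pos_z = 4; height = 1.5; color = 'cyan'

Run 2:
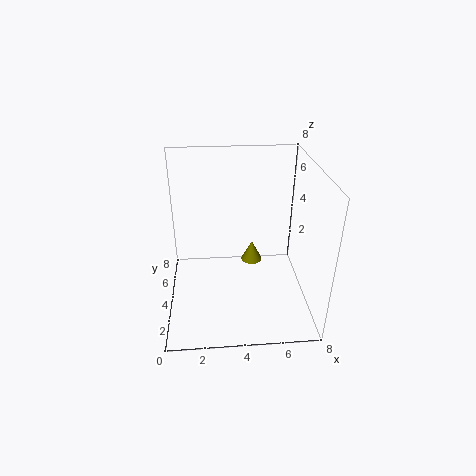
pos_x = 4.5; pos_y = 2; pos_z = 4; height = 1; color = 'olive'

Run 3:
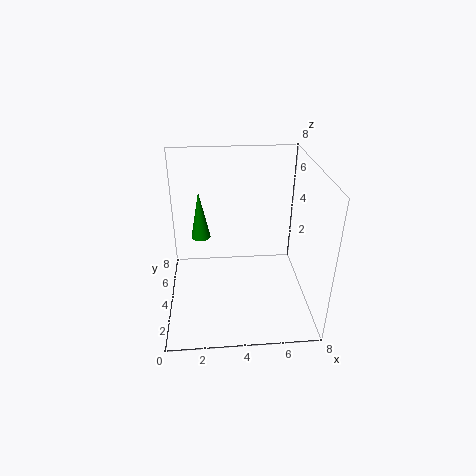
pos_x = 2; pos_y = 3.5; pos_z = 4.5; height = 2.5; color = 'green'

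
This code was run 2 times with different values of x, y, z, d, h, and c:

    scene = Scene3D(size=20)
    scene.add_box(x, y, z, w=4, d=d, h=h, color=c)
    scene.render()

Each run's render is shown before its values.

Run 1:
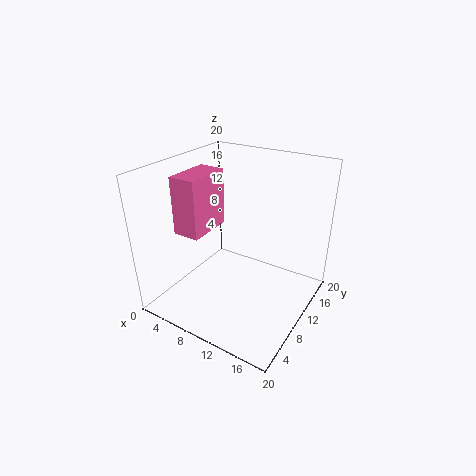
x = 1; y = 7; z = 9.5; d = 7; h = 8.5; c = 'hotpink'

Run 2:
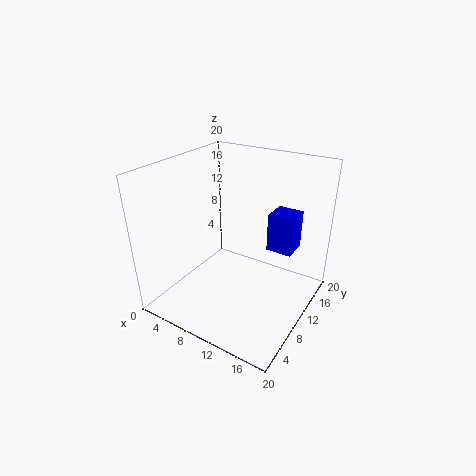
x = 11.5; y = 16; z = 5.5; d = 4; h = 6; c = 'blue'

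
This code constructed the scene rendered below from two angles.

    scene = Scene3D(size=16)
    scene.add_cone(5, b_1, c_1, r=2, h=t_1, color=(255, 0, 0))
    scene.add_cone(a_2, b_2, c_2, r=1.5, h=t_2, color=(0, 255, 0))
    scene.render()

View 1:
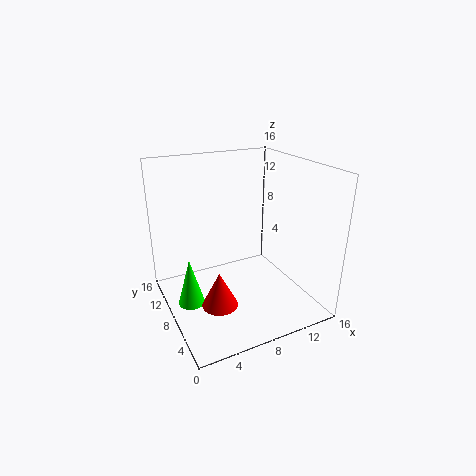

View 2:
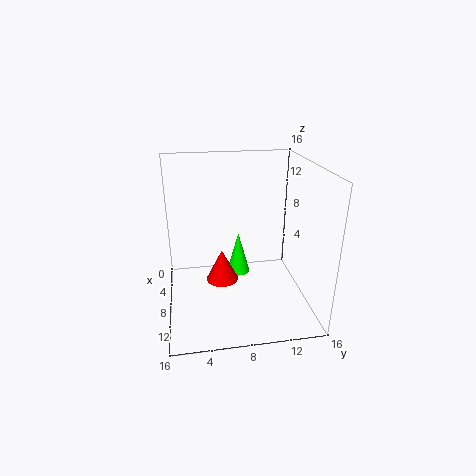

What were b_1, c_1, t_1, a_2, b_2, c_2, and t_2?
b_1 = 6.5, c_1 = 1, t_1 = 4, a_2 = 2.5, b_2 = 9, c_2 = 0.5, t_2 = 5.5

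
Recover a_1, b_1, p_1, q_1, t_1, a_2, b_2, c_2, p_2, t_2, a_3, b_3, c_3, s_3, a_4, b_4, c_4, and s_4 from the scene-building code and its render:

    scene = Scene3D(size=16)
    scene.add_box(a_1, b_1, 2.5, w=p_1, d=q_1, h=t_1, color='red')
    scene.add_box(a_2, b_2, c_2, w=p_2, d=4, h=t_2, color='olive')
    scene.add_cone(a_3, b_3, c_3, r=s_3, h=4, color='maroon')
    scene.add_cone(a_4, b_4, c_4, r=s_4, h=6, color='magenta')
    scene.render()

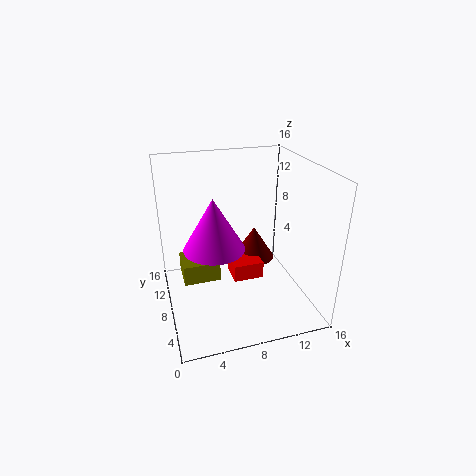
a_1 = 7.5; b_1 = 7.5; p_1 = 3.5; q_1 = 3; t_1 = 2; a_2 = 2; b_2 = 10.5; c_2 = 1; p_2 = 4.5; t_2 = 2.5; a_3 = 11; b_3 = 11; c_3 = 3.5; s_3 = 2.5; a_4 = 5.5; b_4 = 9; c_4 = 6.5; s_4 = 3.5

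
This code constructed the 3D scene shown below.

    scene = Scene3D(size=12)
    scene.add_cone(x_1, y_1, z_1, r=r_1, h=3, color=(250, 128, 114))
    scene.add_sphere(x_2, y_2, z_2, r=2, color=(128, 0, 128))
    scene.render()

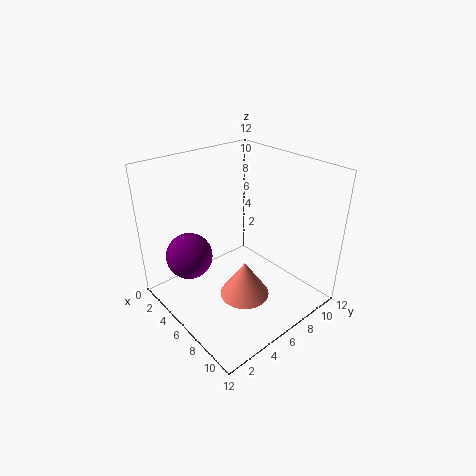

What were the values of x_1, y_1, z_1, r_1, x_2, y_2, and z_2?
x_1 = 8; y_1 = 5; z_1 = 2; r_1 = 2; x_2 = 3; y_2 = 3; z_2 = 4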